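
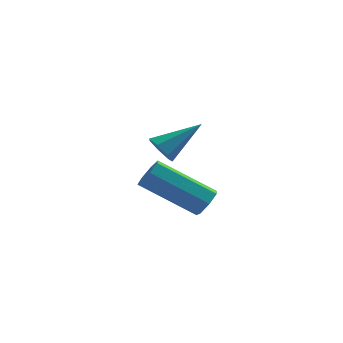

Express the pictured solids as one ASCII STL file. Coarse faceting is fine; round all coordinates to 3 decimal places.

solid 
facet normal -0.780 -0.318 -0.539
outer loop
vertex -1.596 1.486 -2.348
vertex -1.856 1.255 -1.835
vertex -1.919 1.822 -2.078
endloop
endfacet
facet normal 0.407 0.777 -0.480
outer loop
vertex -1.596 1.486 -2.348
vertex -1.919 1.822 -2.078
vertex -0.504 1.805 -0.905
endloop
endfacet
facet normal -0.781 -0.317 -0.538
outer loop
vertex -1.919 1.822 -2.078
vertex -1.856 1.255 -1.835
vertex -2.194 1.73 -1.625
endloop
endfacet
facet normal -0.102 0.985 0.138
outer loop
vertex -1.919 1.822 -2.078
vertex -2.194 1.73 -1.625
vertex -0.504 1.805 -0.905
endloop
endfacet
facet normal -0.781 -0.318 -0.537
outer loop
vertex -2.194 1.73 -1.625
vertex -1.856 1.255 -1.835
vertex -2.214 1.281 -1.33
endloop
endfacet
facet normal -0.353 0.525 0.775
outer loop
vertex -2.194 1.73 -1.625
vertex -2.214 1.281 -1.33
vertex -0.504 1.805 -0.905
endloop
endfacet
facet normal -0.781 -0.319 -0.537
outer loop
vertex -2.214 1.281 -1.33
vertex -1.856 1.255 -1.835
vertex -1.964 0.812 -1.415
endloop
endfacet
facet normal -0.158 -0.257 0.953
outer loop
vertex -2.214 1.281 -1.33
vertex -1.964 0.812 -1.415
vertex -0.504 1.805 -0.905
endloop
endfacet
facet normal -0.781 -0.319 -0.537
outer loop
vertex -1.964 0.812 -1.415
vertex -1.856 1.255 -1.835
vertex -1.633 0.677 -1.816
endloop
endfacet
facet normal 0.337 -0.772 0.538
outer loop
vertex -1.964 0.812 -1.415
vertex -1.633 0.677 -1.816
vertex -0.504 1.805 -0.905
endloop
endfacet
facet normal -0.781 -0.319 -0.538
outer loop
vertex -1.633 0.677 -1.816
vertex -1.856 1.255 -1.835
vertex -1.469 0.977 -2.232
endloop
endfacet
facet normal 0.759 -0.632 -0.157
outer loop
vertex -1.633 0.677 -1.816
vertex -1.469 0.977 -2.232
vertex -0.504 1.805 -0.905
endloop
endfacet
facet normal -0.781 -0.317 -0.539
outer loop
vertex -1.469 0.977 -2.232
vertex -1.856 1.255 -1.835
vertex -1.596 1.486 -2.348
endloop
endfacet
facet normal 0.790 0.058 -0.611
outer loop
vertex -1.469 0.977 -2.232
vertex -1.596 1.486 -2.348
vertex -0.504 1.805 -0.905
endloop
endfacet
facet normal 0.827 -0.152 -0.542
outer loop
vertex -0.203 -3.064 -1.782
vertex -0.482 -2.904 -2.253
vertex -0.184 -2.581 -1.889
endloop
endfacet
facet normal 0.562 0.158 0.812
outer loop
vertex -0.203 -3.064 -1.782
vertex -0.184 -2.581 -1.889
vertex -1.979 -2.736 -0.617
endloop
endfacet
facet normal 0.562 0.159 0.812
outer loop
vertex -1.979 -2.736 -0.617
vertex -0.184 -2.581 -1.889
vertex -1.961 -2.254 -0.724
endloop
endfacet
facet normal -0.827 0.151 0.542
outer loop
vertex -1.979 -2.736 -0.617
vertex -1.961 -2.254 -0.724
vertex -2.258 -2.576 -1.087
endloop
endfacet
facet normal 0.827 -0.153 -0.541
outer loop
vertex -0.184 -2.581 -1.889
vertex -0.482 -2.904 -2.253
vertex -0.389 -2.342 -2.27
endloop
endfacet
facet normal 0.379 0.862 0.337
outer loop
vertex -0.184 -2.581 -1.889
vertex -0.389 -2.342 -2.27
vertex -1.961 -2.254 -0.724
endloop
endfacet
facet normal 0.381 0.861 0.338
outer loop
vertex -1.961 -2.254 -0.724
vertex -0.389 -2.342 -2.27
vertex -2.166 -2.014 -1.104
endloop
endfacet
facet normal -0.827 0.152 0.542
outer loop
vertex -1.961 -2.254 -0.724
vertex -2.166 -2.014 -1.104
vertex -2.258 -2.576 -1.087
endloop
endfacet
facet normal 0.827 -0.153 -0.542
outer loop
vertex -0.389 -2.342 -2.27
vertex -0.482 -2.904 -2.253
vertex -0.664 -2.525 -2.638
endloop
endfacet
facet normal -0.087 0.916 -0.391
outer loop
vertex -0.389 -2.342 -2.27
vertex -0.664 -2.525 -2.638
vertex -2.166 -2.014 -1.104
endloop
endfacet
facet normal -0.089 0.916 -0.392
outer loop
vertex -2.166 -2.014 -1.104
vertex -0.664 -2.525 -2.638
vertex -2.441 -2.198 -1.472
endloop
endfacet
facet normal -0.827 0.152 0.542
outer loop
vertex -2.166 -2.014 -1.104
vertex -2.441 -2.198 -1.472
vertex -2.258 -2.576 -1.087
endloop
endfacet
facet normal 0.827 -0.153 -0.542
outer loop
vertex -0.664 -2.525 -2.638
vertex -0.482 -2.904 -2.253
vertex -0.802 -2.994 -2.716
endloop
endfacet
facet normal -0.490 0.281 -0.825
outer loop
vertex -0.664 -2.525 -2.638
vertex -0.802 -2.994 -2.716
vertex -2.441 -2.198 -1.472
endloop
endfacet
facet normal -0.489 0.282 -0.825
outer loop
vertex -2.441 -2.198 -1.472
vertex -0.802 -2.994 -2.716
vertex -2.579 -2.666 -1.55
endloop
endfacet
facet normal -0.826 0.153 0.543
outer loop
vertex -2.441 -2.198 -1.472
vertex -2.579 -2.666 -1.55
vertex -2.258 -2.576 -1.087
endloop
endfacet
facet normal 0.827 -0.152 -0.542
outer loop
vertex -0.802 -2.994 -2.716
vertex -0.482 -2.904 -2.253
vertex -0.698 -3.395 -2.445
endloop
endfacet
facet normal -0.523 -0.566 -0.637
outer loop
vertex -0.802 -2.994 -2.716
vertex -0.698 -3.395 -2.445
vertex -2.579 -2.666 -1.55
endloop
endfacet
facet normal -0.523 -0.565 -0.638
outer loop
vertex -2.579 -2.666 -1.55
vertex -0.698 -3.395 -2.445
vertex -2.475 -3.067 -1.28
endloop
endfacet
facet normal -0.826 0.152 0.543
outer loop
vertex -2.579 -2.666 -1.55
vertex -2.475 -3.067 -1.28
vertex -2.258 -2.576 -1.087
endloop
endfacet
facet normal 0.826 -0.151 -0.543
outer loop
vertex -0.698 -3.395 -2.445
vertex -0.482 -2.904 -2.253
vertex -0.431 -3.426 -2.03
endloop
endfacet
facet normal -0.162 -0.986 0.031
outer loop
vertex -0.698 -3.395 -2.445
vertex -0.431 -3.426 -2.03
vertex -2.475 -3.067 -1.28
endloop
endfacet
facet normal -0.162 -0.986 0.031
outer loop
vertex -2.475 -3.067 -1.28
vertex -0.431 -3.426 -2.03
vertex -2.208 -3.098 -0.864
endloop
endfacet
facet normal -0.827 0.152 0.542
outer loop
vertex -2.475 -3.067 -1.28
vertex -2.208 -3.098 -0.864
vertex -2.258 -2.576 -1.087
endloop
endfacet
facet normal 0.827 -0.150 -0.541
outer loop
vertex -0.431 -3.426 -2.03
vertex -0.482 -2.904 -2.253
vertex -0.203 -3.064 -1.782
endloop
endfacet
facet normal 0.320 -0.664 0.675
outer loop
vertex -0.431 -3.426 -2.03
vertex -0.203 -3.064 -1.782
vertex -2.208 -3.098 -0.864
endloop
endfacet
facet normal 0.321 -0.664 0.676
outer loop
vertex -2.208 -3.098 -0.864
vertex -0.203 -3.064 -1.782
vertex -1.979 -2.736 -0.617
endloop
endfacet
facet normal -0.826 0.153 0.542
outer loop
vertex -2.208 -3.098 -0.864
vertex -1.979 -2.736 -0.617
vertex -2.258 -2.576 -1.087
endloop
endfacet

endsolid


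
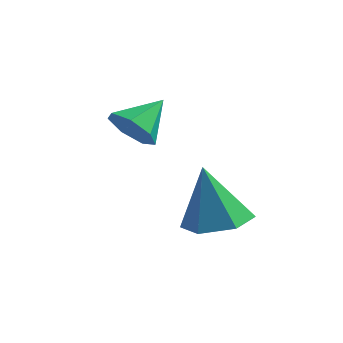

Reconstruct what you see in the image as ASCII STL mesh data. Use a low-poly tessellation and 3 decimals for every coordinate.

solid 
facet normal 0.223 0.028 -0.975
outer loop
vertex 1.103 2.094 -3.233
vertex 0.243 1.589 -3.444
vertex 0.241 2.608 -3.415
endloop
endfacet
facet normal 0.354 0.778 0.519
outer loop
vertex 1.103 2.094 -3.233
vertex 0.241 2.608 -3.415
vertex -0.203 1.531 -1.496
endloop
endfacet
facet normal 0.223 0.028 -0.975
outer loop
vertex 0.241 2.608 -3.415
vertex 0.243 1.589 -3.444
vertex -0.619 2.103 -3.626
endloop
endfacet
facet normal -0.537 0.783 0.315
outer loop
vertex 0.241 2.608 -3.415
vertex -0.619 2.103 -3.626
vertex -0.203 1.531 -1.496
endloop
endfacet
facet normal 0.223 0.029 -0.974
outer loop
vertex -0.619 2.103 -3.626
vertex 0.243 1.589 -3.444
vertex -0.618 1.084 -3.656
endloop
endfacet
facet normal -0.982 -0.007 0.190
outer loop
vertex -0.619 2.103 -3.626
vertex -0.618 1.084 -3.656
vertex -0.203 1.531 -1.496
endloop
endfacet
facet normal 0.223 0.029 -0.974
outer loop
vertex -0.618 1.084 -3.656
vertex 0.243 1.589 -3.444
vertex 0.244 0.569 -3.474
endloop
endfacet
facet normal -0.535 -0.801 0.269
outer loop
vertex -0.618 1.084 -3.656
vertex 0.244 0.569 -3.474
vertex -0.203 1.531 -1.496
endloop
endfacet
facet normal 0.222 0.029 -0.975
outer loop
vertex 0.244 0.569 -3.474
vertex 0.243 1.589 -3.444
vertex 1.105 1.075 -3.263
endloop
endfacet
facet normal 0.358 -0.805 0.473
outer loop
vertex 0.244 0.569 -3.474
vertex 1.105 1.075 -3.263
vertex -0.203 1.531 -1.496
endloop
endfacet
facet normal 0.222 0.029 -0.975
outer loop
vertex 1.105 1.075 -3.263
vertex 0.243 1.589 -3.444
vertex 1.103 2.094 -3.233
endloop
endfacet
facet normal 0.802 -0.016 0.598
outer loop
vertex 1.105 1.075 -3.263
vertex 1.103 2.094 -3.233
vertex -0.203 1.531 -1.496
endloop
endfacet
facet normal -0.221 -0.793 -0.568
outer loop
vertex -2.249 1.208 -0.096
vertex -2.566 1.717 -0.683
vertex -1.778 1.439 -0.601
endloop
endfacet
facet normal 0.748 -0.086 0.658
outer loop
vertex -2.249 1.208 -0.096
vertex -1.778 1.439 -0.601
vertex -2.254 2.843 0.123
endloop
endfacet
facet normal -0.221 -0.793 -0.568
outer loop
vertex -1.778 1.439 -0.601
vertex -2.566 1.717 -0.683
vertex -1.9 1.88 -1.169
endloop
endfacet
facet normal 0.952 0.306 0.033
outer loop
vertex -1.778 1.439 -0.601
vertex -1.9 1.88 -1.169
vertex -2.254 2.843 0.123
endloop
endfacet
facet normal -0.220 -0.793 -0.568
outer loop
vertex -1.9 1.88 -1.169
vertex -2.566 1.717 -0.683
vertex -2.524 2.198 -1.371
endloop
endfacet
facet normal 0.516 0.748 -0.416
outer loop
vertex -1.9 1.88 -1.169
vertex -2.524 2.198 -1.371
vertex -2.254 2.843 0.123
endloop
endfacet
facet normal -0.220 -0.793 -0.568
outer loop
vertex -2.524 2.198 -1.371
vertex -2.566 1.717 -0.683
vertex -3.18 2.154 -1.055
endloop
endfacet
facet normal -0.230 0.908 -0.350
outer loop
vertex -2.524 2.198 -1.371
vertex -3.18 2.154 -1.055
vertex -2.254 2.843 0.123
endloop
endfacet
facet normal -0.220 -0.793 -0.569
outer loop
vertex -3.18 2.154 -1.055
vertex -2.566 1.717 -0.683
vertex -3.374 1.781 -0.46
endloop
endfacet
facet normal -0.725 0.665 0.181
outer loop
vertex -3.18 2.154 -1.055
vertex -3.374 1.781 -0.46
vertex -2.254 2.843 0.123
endloop
endfacet
facet normal -0.220 -0.793 -0.568
outer loop
vertex -3.374 1.781 -0.46
vertex -2.566 1.717 -0.683
vertex -2.959 1.36 -0.033
endloop
endfacet
facet normal -0.596 0.201 0.778
outer loop
vertex -3.374 1.781 -0.46
vertex -2.959 1.36 -0.033
vertex -2.254 2.843 0.123
endloop
endfacet
facet normal -0.220 -0.793 -0.568
outer loop
vertex -2.959 1.36 -0.033
vertex -2.566 1.717 -0.683
vertex -2.249 1.208 -0.096
endloop
endfacet
facet normal 0.059 -0.132 0.989
outer loop
vertex -2.959 1.36 -0.033
vertex -2.249 1.208 -0.096
vertex -2.254 2.843 0.123
endloop
endfacet

endsolid


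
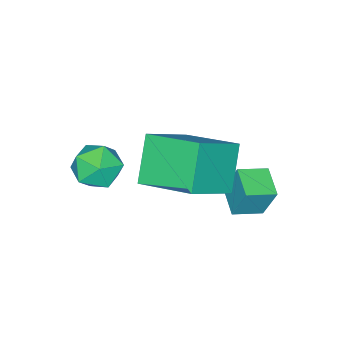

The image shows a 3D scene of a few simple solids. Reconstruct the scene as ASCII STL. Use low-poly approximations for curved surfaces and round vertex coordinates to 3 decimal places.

solid 
facet normal -0.805 0.136 -0.577
outer loop
vertex -1.894 1.619 3.512
vertex -2.026 3.582 4.158
vertex -0.833 2.138 2.153
endloop
endfacet
facet normal 0.064 -0.948 -0.312
outer loop
vertex 0.826 1.858 3.342
vertex -1.894 1.619 3.512
vertex -0.833 2.138 2.153
endloop
endfacet
facet normal -0.805 0.136 -0.577
outer loop
vertex -0.833 2.138 2.153
vertex -2.026 3.582 4.158
vertex -0.965 4.1 2.799
endloop
endfacet
facet normal 0.589 0.288 -0.755
outer loop
vertex -0.965 4.1 2.799
vertex 0.826 1.858 3.342
vertex -0.833 2.138 2.153
endloop
endfacet
facet normal -0.589 -0.288 0.755
outer loop
vertex -1.894 1.619 3.512
vertex -0.367 3.302 5.347
vertex -2.026 3.582 4.158
endloop
endfacet
facet normal 0.064 -0.948 -0.312
outer loop
vertex -0.235 1.34 4.701
vertex -1.894 1.619 3.512
vertex 0.826 1.858 3.342
endloop
endfacet
facet normal -0.589 -0.288 0.755
outer loop
vertex -0.235 1.34 4.701
vertex -0.367 3.302 5.347
vertex -1.894 1.619 3.512
endloop
endfacet
facet normal -0.063 0.948 0.312
outer loop
vertex -2.026 3.582 4.158
vertex -0.367 3.302 5.347
vertex -0.965 4.1 2.799
endloop
endfacet
facet normal 0.589 0.288 -0.755
outer loop
vertex 0.694 3.821 3.988
vertex 0.826 1.858 3.342
vertex -0.965 4.1 2.799
endloop
endfacet
facet normal -0.064 0.948 0.312
outer loop
vertex -0.965 4.1 2.799
vertex -0.367 3.302 5.347
vertex 0.694 3.821 3.988
endloop
endfacet
facet normal 0.805 -0.136 0.577
outer loop
vertex 0.694 3.821 3.988
vertex -0.235 1.34 4.701
vertex 0.826 1.858 3.342
endloop
endfacet
facet normal 0.805 -0.136 0.577
outer loop
vertex -0.367 3.302 5.347
vertex -0.235 1.34 4.701
vertex 0.694 3.821 3.988
endloop
endfacet
facet normal -0.607 -0.757 0.242
outer loop
vertex -2.6 3.111 2.059
vertex -3.456 3.711 1.787
vertex -2.524 2.642 0.785
endloop
endfacet
facet normal 0.793 -0.555 0.252
outer loop
vertex -1.844 3.489 0.513
vertex -2.6 3.111 2.059
vertex -2.524 2.642 0.785
endloop
endfacet
facet normal -0.607 -0.757 0.242
outer loop
vertex -2.524 2.642 0.785
vertex -3.456 3.711 1.787
vertex -3.38 3.242 0.513
endloop
endfacet
facet normal 0.056 -0.345 -0.937
outer loop
vertex -3.38 3.242 0.513
vertex -1.844 3.489 0.513
vertex -2.524 2.642 0.785
endloop
endfacet
facet normal -0.056 0.345 0.937
outer loop
vertex -2.6 3.111 2.059
vertex -2.776 4.558 1.515
vertex -3.456 3.711 1.787
endloop
endfacet
facet normal 0.793 -0.555 0.252
outer loop
vertex -1.92 3.958 1.787
vertex -2.6 3.111 2.059
vertex -1.844 3.489 0.513
endloop
endfacet
facet normal -0.056 0.345 0.937
outer loop
vertex -1.92 3.958 1.787
vertex -2.776 4.558 1.515
vertex -2.6 3.111 2.059
endloop
endfacet
facet normal -0.793 0.555 -0.252
outer loop
vertex -3.456 3.711 1.787
vertex -2.776 4.558 1.515
vertex -3.38 3.242 0.513
endloop
endfacet
facet normal 0.056 -0.345 -0.937
outer loop
vertex -2.7 4.089 0.241
vertex -1.844 3.489 0.513
vertex -3.38 3.242 0.513
endloop
endfacet
facet normal -0.793 0.555 -0.252
outer loop
vertex -3.38 3.242 0.513
vertex -2.776 4.558 1.515
vertex -2.7 4.089 0.241
endloop
endfacet
facet normal 0.607 0.757 -0.242
outer loop
vertex -2.7 4.089 0.241
vertex -1.92 3.958 1.787
vertex -1.844 3.489 0.513
endloop
endfacet
facet normal 0.607 0.757 -0.242
outer loop
vertex -2.776 4.558 1.515
vertex -1.92 3.958 1.787
vertex -2.7 4.089 0.241
endloop
endfacet
facet normal -0.733 0.386 0.560
outer loop
vertex 0.296 0.881 3.232
vertex -0.213 0.107 3.099
vertex 0.372 0.163 3.827
endloop
endfacet
facet normal -0.095 0.629 0.771
outer loop
vertex 0.296 0.881 3.232
vertex 0.372 0.163 3.827
vertex 1.138 0.622 3.547
endloop
endfacet
facet normal 0.213 0.953 0.215
outer loop
vertex 0.296 0.881 3.232
vertex 1.138 0.622 3.547
vertex 1.026 0.85 2.647
endloop
endfacet
facet normal -0.234 0.911 -0.340
outer loop
vertex 0.296 0.881 3.232
vertex 1.026 0.85 2.647
vertex 0.191 0.532 2.37
endloop
endfacet
facet normal -0.819 0.560 -0.127
outer loop
vertex 0.296 0.881 3.232
vertex 0.191 0.532 2.37
vertex -0.213 0.107 3.099
endloop
endfacet
facet normal 0.307 0.068 0.949
outer loop
vertex 1.138 0.622 3.547
vertex 0.372 0.163 3.827
vertex 1.149 -0.312 3.61
endloop
endfacet
facet normal -0.725 -0.325 0.607
outer loop
vertex 0.372 0.163 3.827
vertex -0.213 0.107 3.099
vertex 0.314 -0.63 3.333
endloop
endfacet
facet normal -0.863 -0.044 -0.504
outer loop
vertex -0.213 0.107 3.099
vertex 0.191 0.532 2.37
vertex 0.202 -0.402 2.433
endloop
endfacet
facet normal 0.082 0.523 -0.849
outer loop
vertex 0.191 0.532 2.37
vertex 1.026 0.85 2.647
vertex 0.968 0.057 2.153
endloop
endfacet
facet normal 0.805 0.591 0.050
outer loop
vertex 1.026 0.85 2.647
vertex 1.138 0.622 3.547
vertex 1.553 0.113 2.881
endloop
endfacet
facet normal 0.234 -0.911 0.340
outer loop
vertex 1.044 -0.661 2.748
vertex 1.149 -0.312 3.61
vertex 0.314 -0.63 3.333
endloop
endfacet
facet normal -0.213 -0.953 -0.215
outer loop
vertex 1.044 -0.661 2.748
vertex 0.314 -0.63 3.333
vertex 0.202 -0.402 2.433
endloop
endfacet
facet normal 0.095 -0.629 -0.771
outer loop
vertex 1.044 -0.661 2.748
vertex 0.202 -0.402 2.433
vertex 0.968 0.057 2.153
endloop
endfacet
facet normal 0.733 -0.386 -0.560
outer loop
vertex 1.044 -0.661 2.748
vertex 0.968 0.057 2.153
vertex 1.553 0.113 2.881
endloop
endfacet
facet normal 0.819 -0.560 0.127
outer loop
vertex 1.044 -0.661 2.748
vertex 1.553 0.113 2.881
vertex 1.149 -0.312 3.61
endloop
endfacet
facet normal -0.082 -0.523 0.849
outer loop
vertex 0.314 -0.63 3.333
vertex 1.149 -0.312 3.61
vertex 0.372 0.163 3.827
endloop
endfacet
facet normal -0.805 -0.591 -0.050
outer loop
vertex 0.202 -0.402 2.433
vertex 0.314 -0.63 3.333
vertex -0.213 0.107 3.099
endloop
endfacet
facet normal -0.307 -0.068 -0.949
outer loop
vertex 0.968 0.057 2.153
vertex 0.202 -0.402 2.433
vertex 0.191 0.532 2.37
endloop
endfacet
facet normal 0.725 0.325 -0.607
outer loop
vertex 1.553 0.113 2.881
vertex 0.968 0.057 2.153
vertex 1.026 0.85 2.647
endloop
endfacet
facet normal 0.863 0.044 0.504
outer loop
vertex 1.149 -0.312 3.61
vertex 1.553 0.113 2.881
vertex 1.138 0.622 3.547
endloop
endfacet

endsolid


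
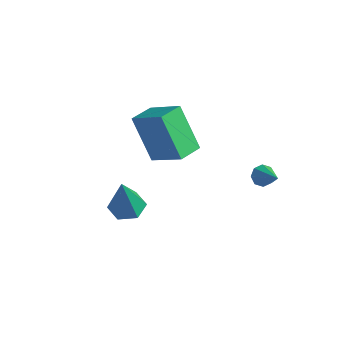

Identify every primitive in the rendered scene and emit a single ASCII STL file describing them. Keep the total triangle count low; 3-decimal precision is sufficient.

solid 
facet normal -0.853 -0.089 -0.515
outer loop
vertex -3.72 2.295 -0.219
vertex -3.786 3.43 -0.306
vertex -2.583 2.218 -2.089
endloop
endfacet
facet normal 0.058 -0.995 0.076
outer loop
vertex -1.134 2.37 -1.214
vertex -3.72 2.295 -0.219
vertex -2.583 2.218 -2.089
endloop
endfacet
facet normal -0.853 -0.089 -0.515
outer loop
vertex -2.583 2.218 -2.089
vertex -3.786 3.43 -0.306
vertex -2.649 3.353 -2.176
endloop
endfacet
facet normal 0.519 -0.035 -0.854
outer loop
vertex -2.649 3.353 -2.176
vertex -1.134 2.37 -1.214
vertex -2.583 2.218 -2.089
endloop
endfacet
facet normal -0.519 0.035 0.854
outer loop
vertex -3.72 2.295 -0.219
vertex -2.337 3.582 0.569
vertex -3.786 3.43 -0.306
endloop
endfacet
facet normal 0.058 -0.995 0.076
outer loop
vertex -2.271 2.447 0.656
vertex -3.72 2.295 -0.219
vertex -1.134 2.37 -1.214
endloop
endfacet
facet normal -0.519 0.035 0.854
outer loop
vertex -2.271 2.447 0.656
vertex -2.337 3.582 0.569
vertex -3.72 2.295 -0.219
endloop
endfacet
facet normal -0.058 0.995 -0.076
outer loop
vertex -3.786 3.43 -0.306
vertex -2.337 3.582 0.569
vertex -2.649 3.353 -2.176
endloop
endfacet
facet normal 0.519 -0.035 -0.854
outer loop
vertex -1.2 3.505 -1.301
vertex -1.134 2.37 -1.214
vertex -2.649 3.353 -2.176
endloop
endfacet
facet normal -0.058 0.995 -0.076
outer loop
vertex -2.649 3.353 -2.176
vertex -2.337 3.582 0.569
vertex -1.2 3.505 -1.301
endloop
endfacet
facet normal 0.853 0.089 0.515
outer loop
vertex -1.2 3.505 -1.301
vertex -2.271 2.447 0.656
vertex -1.134 2.37 -1.214
endloop
endfacet
facet normal 0.853 0.089 0.515
outer loop
vertex -2.337 3.582 0.569
vertex -2.271 2.447 0.656
vertex -1.2 3.505 -1.301
endloop
endfacet
facet normal -0.131 0.265 -0.955
outer loop
vertex -0.408 -0.315 -1.683
vertex -0.939 -0.84 -1.756
vertex -1.124 -0.147 -1.538
endloop
endfacet
facet normal 0.293 0.807 0.513
outer loop
vertex -0.408 -0.315 -1.683
vertex -1.124 -0.147 -1.538
vertex -0.681 -1.36 0.116
endloop
endfacet
facet normal -0.131 0.266 -0.955
outer loop
vertex -1.124 -0.147 -1.538
vertex -0.939 -0.84 -1.756
vertex -1.655 -0.671 -1.611
endloop
endfacet
facet normal -0.617 0.547 0.566
outer loop
vertex -1.124 -0.147 -1.538
vertex -1.655 -0.671 -1.611
vertex -0.681 -1.36 0.116
endloop
endfacet
facet normal -0.131 0.266 -0.955
outer loop
vertex -1.655 -0.671 -1.611
vertex -0.939 -0.84 -1.756
vertex -1.47 -1.364 -1.829
endloop
endfacet
facet normal -0.870 -0.344 0.354
outer loop
vertex -1.655 -0.671 -1.611
vertex -1.47 -1.364 -1.829
vertex -0.681 -1.36 0.116
endloop
endfacet
facet normal -0.131 0.266 -0.955
outer loop
vertex -1.47 -1.364 -1.829
vertex -0.939 -0.84 -1.756
vertex -0.754 -1.533 -1.974
endloop
endfacet
facet normal -0.212 -0.973 0.088
outer loop
vertex -1.47 -1.364 -1.829
vertex -0.754 -1.533 -1.974
vertex -0.681 -1.36 0.116
endloop
endfacet
facet normal -0.131 0.266 -0.955
outer loop
vertex -0.754 -1.533 -1.974
vertex -0.939 -0.84 -1.756
vertex -0.223 -1.009 -1.901
endloop
endfacet
facet normal 0.700 -0.714 0.035
outer loop
vertex -0.754 -1.533 -1.974
vertex -0.223 -1.009 -1.901
vertex -0.681 -1.36 0.116
endloop
endfacet
facet normal -0.131 0.265 -0.955
outer loop
vertex -0.223 -1.009 -1.901
vertex -0.939 -0.84 -1.756
vertex -0.408 -0.315 -1.683
endloop
endfacet
facet normal 0.953 0.176 0.247
outer loop
vertex -0.223 -1.009 -1.901
vertex -0.408 -0.315 -1.683
vertex -0.681 -1.36 0.116
endloop
endfacet
facet normal -0.790 0.264 -0.554
outer loop
vertex 1.774 3.85 -2.09
vertex 1.557 4.061 -1.68
vertex 1.87 4.226 -2.048
endloop
endfacet
facet normal 0.798 -0.138 -0.587
outer loop
vertex 1.774 3.85 -2.09
vertex 1.87 4.226 -2.048
vertex 2.583 3.719 -0.96
endloop
endfacet
facet normal -0.790 0.263 -0.554
outer loop
vertex 1.87 4.226 -2.048
vertex 1.557 4.061 -1.68
vertex 1.782 4.505 -1.79
endloop
endfacet
facet normal 0.806 0.519 -0.286
outer loop
vertex 1.87 4.226 -2.048
vertex 1.782 4.505 -1.79
vertex 2.583 3.719 -0.96
endloop
endfacet
facet normal -0.789 0.262 -0.555
outer loop
vertex 1.782 4.505 -1.79
vertex 1.557 4.061 -1.68
vertex 1.562 4.525 -1.468
endloop
endfacet
facet normal 0.500 0.816 0.291
outer loop
vertex 1.782 4.505 -1.79
vertex 1.562 4.525 -1.468
vertex 2.583 3.719 -0.96
endloop
endfacet
facet normal -0.790 0.262 -0.555
outer loop
vertex 1.562 4.525 -1.468
vertex 1.557 4.061 -1.68
vertex 1.339 4.272 -1.27
endloop
endfacet
facet normal 0.057 0.583 0.810
outer loop
vertex 1.562 4.525 -1.468
vertex 1.339 4.272 -1.27
vertex 2.583 3.719 -0.96
endloop
endfacet
facet normal -0.789 0.263 -0.555
outer loop
vertex 1.339 4.272 -1.27
vertex 1.557 4.061 -1.68
vertex 1.244 3.896 -1.313
endloop
endfacet
facet normal -0.260 -0.045 0.965
outer loop
vertex 1.339 4.272 -1.27
vertex 1.244 3.896 -1.313
vertex 2.583 3.719 -0.96
endloop
endfacet
facet normal -0.789 0.264 -0.555
outer loop
vertex 1.244 3.896 -1.313
vertex 1.557 4.061 -1.68
vertex 1.332 3.617 -1.571
endloop
endfacet
facet normal -0.267 -0.698 0.664
outer loop
vertex 1.244 3.896 -1.313
vertex 1.332 3.617 -1.571
vertex 2.583 3.719 -0.96
endloop
endfacet
facet normal -0.790 0.264 -0.554
outer loop
vertex 1.332 3.617 -1.571
vertex 1.557 4.061 -1.68
vertex 1.551 3.597 -1.893
endloop
endfacet
facet normal 0.038 -0.995 0.088
outer loop
vertex 1.332 3.617 -1.571
vertex 1.551 3.597 -1.893
vertex 2.583 3.719 -0.96
endloop
endfacet
facet normal -0.789 0.264 -0.554
outer loop
vertex 1.551 3.597 -1.893
vertex 1.557 4.061 -1.68
vertex 1.774 3.85 -2.09
endloop
endfacet
facet normal 0.482 -0.762 -0.433
outer loop
vertex 1.551 3.597 -1.893
vertex 1.774 3.85 -2.09
vertex 2.583 3.719 -0.96
endloop
endfacet

endsolid


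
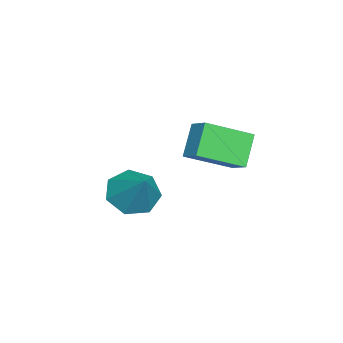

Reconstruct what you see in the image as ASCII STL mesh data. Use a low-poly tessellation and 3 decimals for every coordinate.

solid 
facet normal -0.628 -0.610 -0.483
outer loop
vertex -1.87 2.562 1.727
vertex -2.583 3.85 1.026
vertex -1.091 2.491 0.803
endloop
endfacet
facet normal 0.437 -0.790 0.429
outer loop
vertex -0.557 3.01 1.214
vertex -1.87 2.562 1.727
vertex -1.091 2.491 0.803
endloop
endfacet
facet normal -0.628 -0.610 -0.483
outer loop
vertex -1.091 2.491 0.803
vertex -2.583 3.85 1.026
vertex -1.804 3.779 0.103
endloop
endfacet
facet normal 0.644 -0.058 -0.763
outer loop
vertex -1.804 3.779 0.103
vertex -0.557 3.01 1.214
vertex -1.091 2.491 0.803
endloop
endfacet
facet normal -0.644 0.059 0.763
outer loop
vertex -1.87 2.562 1.727
vertex -2.049 4.369 1.437
vertex -2.583 3.85 1.026
endloop
endfacet
facet normal 0.437 -0.790 0.430
outer loop
vertex -1.336 3.081 2.137
vertex -1.87 2.562 1.727
vertex -0.557 3.01 1.214
endloop
endfacet
facet normal -0.643 0.059 0.763
outer loop
vertex -1.336 3.081 2.137
vertex -2.049 4.369 1.437
vertex -1.87 2.562 1.727
endloop
endfacet
facet normal -0.437 0.790 -0.430
outer loop
vertex -2.583 3.85 1.026
vertex -2.049 4.369 1.437
vertex -1.804 3.779 0.103
endloop
endfacet
facet normal 0.643 -0.059 -0.763
outer loop
vertex -1.27 4.298 0.513
vertex -0.557 3.01 1.214
vertex -1.804 3.779 0.103
endloop
endfacet
facet normal -0.438 0.790 -0.430
outer loop
vertex -1.804 3.779 0.103
vertex -2.049 4.369 1.437
vertex -1.27 4.298 0.513
endloop
endfacet
facet normal 0.628 0.610 0.483
outer loop
vertex -1.27 4.298 0.513
vertex -1.336 3.081 2.137
vertex -0.557 3.01 1.214
endloop
endfacet
facet normal 0.628 0.610 0.483
outer loop
vertex -2.049 4.369 1.437
vertex -1.336 3.081 2.137
vertex -1.27 4.298 0.513
endloop
endfacet
facet normal -0.571 -0.409 -0.712
outer loop
vertex -2.337 0.39 -2.722
vertex -3.056 0.46 -2.185
vertex -2.74 1.056 -2.781
endloop
endfacet
facet normal 0.829 0.476 -0.292
outer loop
vertex -2.337 0.39 -2.722
vertex -2.74 1.056 -2.781
vertex -2.164 1.1 -1.075
endloop
endfacet
facet normal -0.571 -0.409 -0.712
outer loop
vertex -2.74 1.056 -2.781
vertex -3.056 0.46 -2.185
vertex -3.381 1.274 -2.392
endloop
endfacet
facet normal 0.258 0.960 -0.112
outer loop
vertex -2.74 1.056 -2.781
vertex -3.381 1.274 -2.392
vertex -2.164 1.1 -1.075
endloop
endfacet
facet normal -0.572 -0.409 -0.711
outer loop
vertex -3.381 1.274 -2.392
vertex -3.056 0.46 -2.185
vertex -3.777 0.879 -1.846
endloop
endfacet
facet normal -0.309 0.863 0.400
outer loop
vertex -3.381 1.274 -2.392
vertex -3.777 0.879 -1.846
vertex -2.164 1.1 -1.075
endloop
endfacet
facet normal -0.572 -0.409 -0.711
outer loop
vertex -3.777 0.879 -1.846
vertex -3.056 0.46 -2.185
vertex -3.63 0.169 -1.556
endloop
endfacet
facet normal -0.445 0.258 0.857
outer loop
vertex -3.777 0.879 -1.846
vertex -3.63 0.169 -1.556
vertex -2.164 1.1 -1.075
endloop
endfacet
facet normal -0.571 -0.410 -0.711
outer loop
vertex -3.63 0.169 -1.556
vertex -3.056 0.46 -2.185
vertex -3.05 -0.321 -1.739
endloop
endfacet
facet normal -0.048 -0.398 0.916
outer loop
vertex -3.63 0.169 -1.556
vertex -3.05 -0.321 -1.739
vertex -2.164 1.1 -1.075
endloop
endfacet
facet normal -0.572 -0.410 -0.711
outer loop
vertex -3.05 -0.321 -1.739
vertex -3.056 0.46 -2.185
vertex -2.475 -0.223 -2.258
endloop
endfacet
facet normal 0.584 -0.613 0.532
outer loop
vertex -3.05 -0.321 -1.739
vertex -2.475 -0.223 -2.258
vertex -2.164 1.1 -1.075
endloop
endfacet
facet normal -0.571 -0.410 -0.711
outer loop
vertex -2.475 -0.223 -2.258
vertex -3.056 0.46 -2.185
vertex -2.337 0.39 -2.722
endloop
endfacet
facet normal 0.975 -0.224 -0.006
outer loop
vertex -2.475 -0.223 -2.258
vertex -2.337 0.39 -2.722
vertex -2.164 1.1 -1.075
endloop
endfacet

endsolid


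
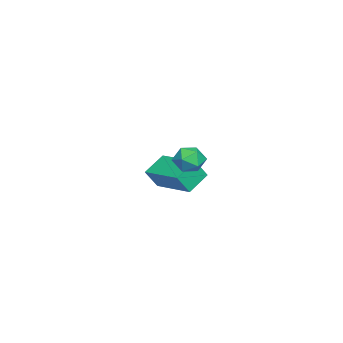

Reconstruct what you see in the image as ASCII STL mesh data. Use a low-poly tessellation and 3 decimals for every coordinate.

solid 
facet normal -0.743 0.436 0.508
outer loop
vertex -1.919 -3.856 -2.222
vertex -0.738 -2.225 -1.896
vertex -2.276 -3.418 -3.119
endloop
endfacet
facet normal -0.579 -0.799 -0.160
outer loop
vertex -1.362 -3.955 -3.744
vertex -1.919 -3.856 -2.222
vertex -2.276 -3.418 -3.119
endloop
endfacet
facet normal -0.743 0.437 0.508
outer loop
vertex -2.276 -3.418 -3.119
vertex -0.738 -2.225 -1.896
vertex -1.094 -1.787 -2.793
endloop
endfacet
facet normal -0.336 0.413 -0.846
outer loop
vertex -1.094 -1.787 -2.793
vertex -1.362 -3.955 -3.744
vertex -2.276 -3.418 -3.119
endloop
endfacet
facet normal 0.336 -0.413 0.846
outer loop
vertex -1.919 -3.856 -2.222
vertex 0.176 -2.762 -2.521
vertex -0.738 -2.225 -1.896
endloop
endfacet
facet normal -0.580 -0.799 -0.160
outer loop
vertex -1.006 -4.393 -2.847
vertex -1.919 -3.856 -2.222
vertex -1.362 -3.955 -3.744
endloop
endfacet
facet normal 0.336 -0.413 0.846
outer loop
vertex -1.006 -4.393 -2.847
vertex 0.176 -2.762 -2.521
vertex -1.919 -3.856 -2.222
endloop
endfacet
facet normal 0.579 0.799 0.160
outer loop
vertex -0.738 -2.225 -1.896
vertex 0.176 -2.762 -2.521
vertex -1.094 -1.787 -2.793
endloop
endfacet
facet normal -0.337 0.413 -0.846
outer loop
vertex -0.181 -2.324 -3.418
vertex -1.362 -3.955 -3.744
vertex -1.094 -1.787 -2.793
endloop
endfacet
facet normal 0.579 0.799 0.160
outer loop
vertex -1.094 -1.787 -2.793
vertex 0.176 -2.762 -2.521
vertex -0.181 -2.324 -3.418
endloop
endfacet
facet normal 0.743 -0.436 -0.508
outer loop
vertex -0.181 -2.324 -3.418
vertex -1.006 -4.393 -2.847
vertex -1.362 -3.955 -3.744
endloop
endfacet
facet normal 0.742 -0.436 -0.508
outer loop
vertex 0.176 -2.762 -2.521
vertex -1.006 -4.393 -2.847
vertex -0.181 -2.324 -3.418
endloop
endfacet
facet normal -0.780 0.607 0.150
outer loop
vertex 3.574 -0.824 0.159
vertex 3.141 -1.318 -0.095
vertex 3.288 -1.299 0.594
endloop
endfacet
facet normal -0.266 0.733 0.626
outer loop
vertex 3.574 -0.824 0.159
vertex 3.288 -1.299 0.594
vertex 3.964 -1.116 0.667
endloop
endfacet
facet normal 0.328 0.906 0.268
outer loop
vertex 3.574 -0.824 0.159
vertex 3.964 -1.116 0.667
vertex 4.236 -1.024 0.024
endloop
endfacet
facet normal 0.180 0.886 -0.428
outer loop
vertex 3.574 -0.824 0.159
vertex 4.236 -1.024 0.024
vertex 3.727 -1.148 -0.447
endloop
endfacet
facet normal -0.505 0.701 -0.503
outer loop
vertex 3.574 -0.824 0.159
vertex 3.727 -1.148 -0.447
vertex 3.141 -1.318 -0.095
endloop
endfacet
facet normal -0.140 0.127 0.982
outer loop
vertex 3.964 -1.116 0.667
vertex 3.288 -1.299 0.594
vertex 3.773 -1.792 0.727
endloop
endfacet
facet normal -0.975 -0.077 0.210
outer loop
vertex 3.288 -1.299 0.594
vertex 3.141 -1.318 -0.095
vertex 3.264 -1.916 0.256
endloop
endfacet
facet normal -0.529 0.075 -0.845
outer loop
vertex 3.141 -1.318 -0.095
vertex 3.727 -1.148 -0.447
vertex 3.536 -1.824 -0.387
endloop
endfacet
facet normal 0.579 0.374 -0.724
outer loop
vertex 3.727 -1.148 -0.447
vertex 4.236 -1.024 0.024
vertex 4.212 -1.641 -0.314
endloop
endfacet
facet normal 0.819 0.406 0.405
outer loop
vertex 4.236 -1.024 0.024
vertex 3.964 -1.116 0.667
vertex 4.359 -1.622 0.375
endloop
endfacet
facet normal -0.180 -0.886 0.428
outer loop
vertex 3.926 -2.116 0.121
vertex 3.773 -1.792 0.727
vertex 3.264 -1.916 0.256
endloop
endfacet
facet normal -0.328 -0.906 -0.268
outer loop
vertex 3.926 -2.116 0.121
vertex 3.264 -1.916 0.256
vertex 3.536 -1.824 -0.387
endloop
endfacet
facet normal 0.266 -0.733 -0.626
outer loop
vertex 3.926 -2.116 0.121
vertex 3.536 -1.824 -0.387
vertex 4.212 -1.641 -0.314
endloop
endfacet
facet normal 0.780 -0.607 -0.150
outer loop
vertex 3.926 -2.116 0.121
vertex 4.212 -1.641 -0.314
vertex 4.359 -1.622 0.375
endloop
endfacet
facet normal 0.505 -0.701 0.503
outer loop
vertex 3.926 -2.116 0.121
vertex 4.359 -1.622 0.375
vertex 3.773 -1.792 0.727
endloop
endfacet
facet normal -0.579 -0.374 0.724
outer loop
vertex 3.264 -1.916 0.256
vertex 3.773 -1.792 0.727
vertex 3.288 -1.299 0.594
endloop
endfacet
facet normal -0.819 -0.406 -0.405
outer loop
vertex 3.536 -1.824 -0.387
vertex 3.264 -1.916 0.256
vertex 3.141 -1.318 -0.095
endloop
endfacet
facet normal 0.140 -0.127 -0.982
outer loop
vertex 4.212 -1.641 -0.314
vertex 3.536 -1.824 -0.387
vertex 3.727 -1.148 -0.447
endloop
endfacet
facet normal 0.975 0.077 -0.210
outer loop
vertex 4.359 -1.622 0.375
vertex 4.212 -1.641 -0.314
vertex 4.236 -1.024 0.024
endloop
endfacet
facet normal 0.529 -0.075 0.845
outer loop
vertex 3.773 -1.792 0.727
vertex 4.359 -1.622 0.375
vertex 3.964 -1.116 0.667
endloop
endfacet

endsolid


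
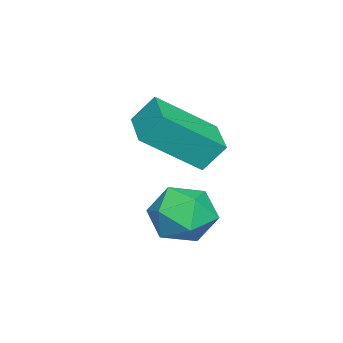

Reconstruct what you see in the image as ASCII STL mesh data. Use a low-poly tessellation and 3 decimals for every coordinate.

solid 
facet normal -0.877 -0.468 0.105
outer loop
vertex 3.013 2.382 0.196
vertex 2.835 2.867 0.871
vertex 2.262 3.555 -0.846
endloop
endfacet
facet normal 0.210 -0.571 -0.794
outer loop
vertex 3.305 4.113 -0.971
vertex 3.013 2.382 0.196
vertex 2.262 3.555 -0.846
endloop
endfacet
facet normal -0.877 -0.469 0.105
outer loop
vertex 2.262 3.555 -0.846
vertex 2.835 2.867 0.871
vertex 2.083 4.04 -0.172
endloop
endfacet
facet normal -0.432 0.674 -0.600
outer loop
vertex 2.083 4.04 -0.172
vertex 3.305 4.113 -0.971
vertex 2.262 3.555 -0.846
endloop
endfacet
facet normal 0.432 -0.674 0.599
outer loop
vertex 3.013 2.382 0.196
vertex 3.878 3.425 0.746
vertex 2.835 2.867 0.871
endloop
endfacet
facet normal 0.211 -0.571 -0.794
outer loop
vertex 4.057 2.94 0.072
vertex 3.013 2.382 0.196
vertex 3.305 4.113 -0.971
endloop
endfacet
facet normal 0.431 -0.674 0.600
outer loop
vertex 4.057 2.94 0.072
vertex 3.878 3.425 0.746
vertex 3.013 2.382 0.196
endloop
endfacet
facet normal -0.210 0.571 0.794
outer loop
vertex 2.835 2.867 0.871
vertex 3.878 3.425 0.746
vertex 2.083 4.04 -0.172
endloop
endfacet
facet normal -0.432 0.675 -0.599
outer loop
vertex 3.127 4.598 -0.296
vertex 3.305 4.113 -0.971
vertex 2.083 4.04 -0.172
endloop
endfacet
facet normal -0.211 0.570 0.794
outer loop
vertex 2.083 4.04 -0.172
vertex 3.878 3.425 0.746
vertex 3.127 4.598 -0.296
endloop
endfacet
facet normal 0.877 0.469 -0.105
outer loop
vertex 3.127 4.598 -0.296
vertex 4.057 2.94 0.072
vertex 3.305 4.113 -0.971
endloop
endfacet
facet normal 0.877 0.469 -0.104
outer loop
vertex 3.878 3.425 0.746
vertex 4.057 2.94 0.072
vertex 3.127 4.598 -0.296
endloop
endfacet
facet normal -0.983 0.120 0.137
outer loop
vertex 3.334 4.21 -2.357
vertex 3.308 3.494 -1.916
vertex 3.452 4.225 -1.525
endloop
endfacet
facet normal -0.655 0.751 0.079
outer loop
vertex 3.334 4.21 -2.357
vertex 3.452 4.225 -1.525
vertex 3.934 4.698 -2.026
endloop
endfacet
facet normal -0.322 0.770 -0.551
outer loop
vertex 3.334 4.21 -2.357
vertex 3.934 4.698 -2.026
vertex 4.088 4.26 -2.728
endloop
endfacet
facet normal -0.444 0.150 -0.883
outer loop
vertex 3.334 4.21 -2.357
vertex 4.088 4.26 -2.728
vertex 3.701 3.516 -2.66
endloop
endfacet
facet normal -0.853 -0.251 -0.458
outer loop
vertex 3.334 4.21 -2.357
vertex 3.701 3.516 -2.66
vertex 3.308 3.494 -1.916
endloop
endfacet
facet normal -0.160 0.790 0.592
outer loop
vertex 3.934 4.698 -2.026
vertex 3.452 4.225 -1.525
vertex 4.279 4.284 -1.38
endloop
endfacet
facet normal -0.691 -0.231 0.685
outer loop
vertex 3.452 4.225 -1.525
vertex 3.308 3.494 -1.916
vertex 3.892 3.54 -1.312
endloop
endfacet
facet normal -0.479 -0.833 -0.278
outer loop
vertex 3.308 3.494 -1.916
vertex 3.701 3.516 -2.66
vertex 4.046 3.102 -2.014
endloop
endfacet
facet normal 0.182 -0.183 -0.966
outer loop
vertex 3.701 3.516 -2.66
vertex 4.088 4.26 -2.728
vertex 4.528 3.575 -2.515
endloop
endfacet
facet normal 0.379 0.820 -0.429
outer loop
vertex 4.088 4.26 -2.728
vertex 3.934 4.698 -2.026
vertex 4.672 4.306 -2.124
endloop
endfacet
facet normal 0.444 -0.150 0.883
outer loop
vertex 4.646 3.59 -1.683
vertex 4.279 4.284 -1.38
vertex 3.892 3.54 -1.312
endloop
endfacet
facet normal 0.322 -0.770 0.551
outer loop
vertex 4.646 3.59 -1.683
vertex 3.892 3.54 -1.312
vertex 4.046 3.102 -2.014
endloop
endfacet
facet normal 0.655 -0.751 -0.079
outer loop
vertex 4.646 3.59 -1.683
vertex 4.046 3.102 -2.014
vertex 4.528 3.575 -2.515
endloop
endfacet
facet normal 0.983 -0.120 -0.137
outer loop
vertex 4.646 3.59 -1.683
vertex 4.528 3.575 -2.515
vertex 4.672 4.306 -2.124
endloop
endfacet
facet normal 0.853 0.251 0.458
outer loop
vertex 4.646 3.59 -1.683
vertex 4.672 4.306 -2.124
vertex 4.279 4.284 -1.38
endloop
endfacet
facet normal -0.182 0.183 0.966
outer loop
vertex 3.892 3.54 -1.312
vertex 4.279 4.284 -1.38
vertex 3.452 4.225 -1.525
endloop
endfacet
facet normal -0.379 -0.820 0.429
outer loop
vertex 4.046 3.102 -2.014
vertex 3.892 3.54 -1.312
vertex 3.308 3.494 -1.916
endloop
endfacet
facet normal 0.160 -0.790 -0.592
outer loop
vertex 4.528 3.575 -2.515
vertex 4.046 3.102 -2.014
vertex 3.701 3.516 -2.66
endloop
endfacet
facet normal 0.691 0.231 -0.685
outer loop
vertex 4.672 4.306 -2.124
vertex 4.528 3.575 -2.515
vertex 4.088 4.26 -2.728
endloop
endfacet
facet normal 0.479 0.833 0.278
outer loop
vertex 4.279 4.284 -1.38
vertex 4.672 4.306 -2.124
vertex 3.934 4.698 -2.026
endloop
endfacet

endsolid


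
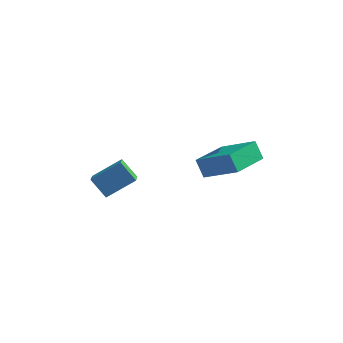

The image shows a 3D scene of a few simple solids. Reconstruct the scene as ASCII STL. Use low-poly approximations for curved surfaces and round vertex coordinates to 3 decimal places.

solid 
facet normal -0.820 0.207 -0.534
outer loop
vertex 1.056 -0.068 0.721
vertex 1.757 1.851 0.39
vertex 1.541 -0.395 -0.151
endloop
endfacet
facet normal -0.339 -0.927 0.159
outer loop
vertex 3.263 -0.831 0.97
vertex 1.056 -0.068 0.721
vertex 1.541 -0.395 -0.151
endloop
endfacet
facet normal -0.820 0.207 -0.534
outer loop
vertex 1.541 -0.395 -0.151
vertex 1.757 1.851 0.39
vertex 2.242 1.524 -0.482
endloop
endfacet
facet normal 0.462 -0.312 -0.830
outer loop
vertex 2.242 1.524 -0.482
vertex 3.263 -0.831 0.97
vertex 1.541 -0.395 -0.151
endloop
endfacet
facet normal -0.462 0.312 0.830
outer loop
vertex 1.056 -0.068 0.721
vertex 3.479 1.415 1.511
vertex 1.757 1.851 0.39
endloop
endfacet
facet normal -0.339 -0.927 0.159
outer loop
vertex 2.778 -0.504 1.842
vertex 1.056 -0.068 0.721
vertex 3.263 -0.831 0.97
endloop
endfacet
facet normal -0.462 0.312 0.830
outer loop
vertex 2.778 -0.504 1.842
vertex 3.479 1.415 1.511
vertex 1.056 -0.068 0.721
endloop
endfacet
facet normal 0.339 0.927 -0.159
outer loop
vertex 1.757 1.851 0.39
vertex 3.479 1.415 1.511
vertex 2.242 1.524 -0.482
endloop
endfacet
facet normal 0.462 -0.312 -0.830
outer loop
vertex 3.964 1.088 0.639
vertex 3.263 -0.831 0.97
vertex 2.242 1.524 -0.482
endloop
endfacet
facet normal 0.339 0.927 -0.159
outer loop
vertex 2.242 1.524 -0.482
vertex 3.479 1.415 1.511
vertex 3.964 1.088 0.639
endloop
endfacet
facet normal 0.820 -0.207 0.534
outer loop
vertex 3.964 1.088 0.639
vertex 2.778 -0.504 1.842
vertex 3.263 -0.831 0.97
endloop
endfacet
facet normal 0.820 -0.207 0.534
outer loop
vertex 3.479 1.415 1.511
vertex 2.778 -0.504 1.842
vertex 3.964 1.088 0.639
endloop
endfacet
facet normal -0.710 -0.464 -0.530
outer loop
vertex -3.597 -1.474 -0.701
vertex -3.818 -0.621 -1.151
vertex -2.769 -1.727 -1.589
endloop
endfacet
facet normal 0.224 -0.862 0.454
outer loop
vertex -1.562 -0.939 -0.689
vertex -3.597 -1.474 -0.701
vertex -2.769 -1.727 -1.589
endloop
endfacet
facet normal -0.710 -0.464 -0.529
outer loop
vertex -2.769 -1.727 -1.589
vertex -3.818 -0.621 -1.151
vertex -2.991 -0.874 -2.039
endloop
endfacet
facet normal 0.667 -0.204 -0.716
outer loop
vertex -2.991 -0.874 -2.039
vertex -1.562 -0.939 -0.689
vertex -2.769 -1.727 -1.589
endloop
endfacet
facet normal -0.667 0.205 0.716
outer loop
vertex -3.597 -1.474 -0.701
vertex -2.611 0.167 -0.251
vertex -3.818 -0.621 -1.151
endloop
endfacet
facet normal 0.224 -0.862 0.454
outer loop
vertex -2.389 -0.686 0.199
vertex -3.597 -1.474 -0.701
vertex -1.562 -0.939 -0.689
endloop
endfacet
facet normal -0.667 0.204 0.716
outer loop
vertex -2.389 -0.686 0.199
vertex -2.611 0.167 -0.251
vertex -3.597 -1.474 -0.701
endloop
endfacet
facet normal -0.224 0.862 -0.454
outer loop
vertex -3.818 -0.621 -1.151
vertex -2.611 0.167 -0.251
vertex -2.991 -0.874 -2.039
endloop
endfacet
facet normal 0.667 -0.205 -0.716
outer loop
vertex -1.783 -0.086 -1.139
vertex -1.562 -0.939 -0.689
vertex -2.991 -0.874 -2.039
endloop
endfacet
facet normal -0.224 0.862 -0.454
outer loop
vertex -2.991 -0.874 -2.039
vertex -2.611 0.167 -0.251
vertex -1.783 -0.086 -1.139
endloop
endfacet
facet normal 0.710 0.463 0.530
outer loop
vertex -1.783 -0.086 -1.139
vertex -2.389 -0.686 0.199
vertex -1.562 -0.939 -0.689
endloop
endfacet
facet normal 0.710 0.464 0.530
outer loop
vertex -2.611 0.167 -0.251
vertex -2.389 -0.686 0.199
vertex -1.783 -0.086 -1.139
endloop
endfacet

endsolid


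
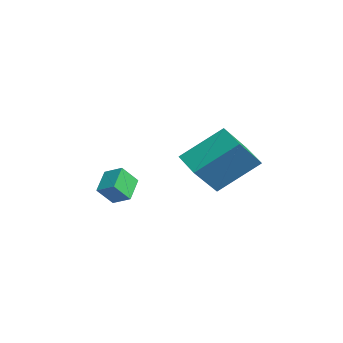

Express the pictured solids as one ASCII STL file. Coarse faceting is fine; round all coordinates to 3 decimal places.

solid 
facet normal -0.655 -0.625 -0.424
outer loop
vertex -0.981 -3.449 -1.46
vertex -1.101 -2.837 -2.177
vertex -0.17 -3.929 -2.006
endloop
endfacet
facet normal 0.127 -0.644 0.754
outer loop
vertex 0.361 -3.423 -1.663
vertex -0.981 -3.449 -1.46
vertex -0.17 -3.929 -2.006
endloop
endfacet
facet normal -0.655 -0.625 -0.424
outer loop
vertex -0.17 -3.929 -2.006
vertex -1.101 -2.837 -2.177
vertex -0.289 -3.318 -2.723
endloop
endfacet
facet normal 0.744 -0.442 -0.500
outer loop
vertex -0.289 -3.318 -2.723
vertex 0.361 -3.423 -1.663
vertex -0.17 -3.929 -2.006
endloop
endfacet
facet normal -0.744 0.441 0.501
outer loop
vertex -0.981 -3.449 -1.46
vertex -0.57 -2.331 -1.834
vertex -1.101 -2.837 -2.177
endloop
endfacet
facet normal 0.127 -0.643 0.755
outer loop
vertex -0.451 -2.942 -1.117
vertex -0.981 -3.449 -1.46
vertex 0.361 -3.423 -1.663
endloop
endfacet
facet normal -0.745 0.441 0.500
outer loop
vertex -0.451 -2.942 -1.117
vertex -0.57 -2.331 -1.834
vertex -0.981 -3.449 -1.46
endloop
endfacet
facet normal -0.126 0.644 -0.755
outer loop
vertex -1.101 -2.837 -2.177
vertex -0.57 -2.331 -1.834
vertex -0.289 -3.318 -2.723
endloop
endfacet
facet normal 0.745 -0.440 -0.501
outer loop
vertex 0.241 -2.811 -2.38
vertex 0.361 -3.423 -1.663
vertex -0.289 -3.318 -2.723
endloop
endfacet
facet normal -0.127 0.644 -0.755
outer loop
vertex -0.289 -3.318 -2.723
vertex -0.57 -2.331 -1.834
vertex 0.241 -2.811 -2.38
endloop
endfacet
facet normal 0.655 0.625 0.424
outer loop
vertex 0.241 -2.811 -2.38
vertex -0.451 -2.942 -1.117
vertex 0.361 -3.423 -1.663
endloop
endfacet
facet normal 0.655 0.625 0.424
outer loop
vertex -0.57 -2.331 -1.834
vertex -0.451 -2.942 -1.117
vertex 0.241 -2.811 -2.38
endloop
endfacet
facet normal -0.405 0.579 -0.707
outer loop
vertex 2.895 0.552 0.729
vertex 3.909 0.789 0.343
vertex 2.799 -0.958 -0.453
endloop
endfacet
facet normal -0.913 -0.214 0.347
outer loop
vertex 3.491 -1.949 0.757
vertex 2.895 0.552 0.729
vertex 2.799 -0.958 -0.453
endloop
endfacet
facet normal -0.405 0.579 -0.707
outer loop
vertex 2.799 -0.958 -0.453
vertex 3.909 0.789 0.343
vertex 3.813 -0.721 -0.839
endloop
endfacet
facet normal -0.050 -0.787 -0.615
outer loop
vertex 3.813 -0.721 -0.839
vertex 3.491 -1.949 0.757
vertex 2.799 -0.958 -0.453
endloop
endfacet
facet normal 0.050 0.787 0.615
outer loop
vertex 2.895 0.552 0.729
vertex 4.601 -0.202 1.553
vertex 3.909 0.789 0.343
endloop
endfacet
facet normal -0.913 -0.214 0.347
outer loop
vertex 3.587 -0.439 1.939
vertex 2.895 0.552 0.729
vertex 3.491 -1.949 0.757
endloop
endfacet
facet normal 0.050 0.787 0.615
outer loop
vertex 3.587 -0.439 1.939
vertex 4.601 -0.202 1.553
vertex 2.895 0.552 0.729
endloop
endfacet
facet normal 0.913 0.214 -0.347
outer loop
vertex 3.909 0.789 0.343
vertex 4.601 -0.202 1.553
vertex 3.813 -0.721 -0.839
endloop
endfacet
facet normal -0.050 -0.787 -0.615
outer loop
vertex 4.505 -1.712 0.371
vertex 3.491 -1.949 0.757
vertex 3.813 -0.721 -0.839
endloop
endfacet
facet normal 0.913 0.214 -0.347
outer loop
vertex 3.813 -0.721 -0.839
vertex 4.601 -0.202 1.553
vertex 4.505 -1.712 0.371
endloop
endfacet
facet normal 0.405 -0.579 0.707
outer loop
vertex 4.505 -1.712 0.371
vertex 3.587 -0.439 1.939
vertex 3.491 -1.949 0.757
endloop
endfacet
facet normal 0.405 -0.579 0.707
outer loop
vertex 4.601 -0.202 1.553
vertex 3.587 -0.439 1.939
vertex 4.505 -1.712 0.371
endloop
endfacet

endsolid


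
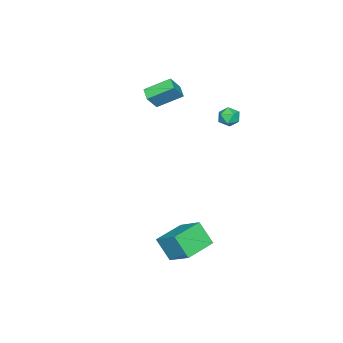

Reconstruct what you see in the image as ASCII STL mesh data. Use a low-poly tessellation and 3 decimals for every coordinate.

solid 
facet normal -0.645 -0.677 0.354
outer loop
vertex -2.635 -4.613 2.49
vertex -3.512 -3.314 3.375
vertex -3.383 -4.429 1.48
endloop
endfacet
facet normal 0.487 -0.722 -0.492
outer loop
vertex -2.808 -3.826 1.165
vertex -2.635 -4.613 2.49
vertex -3.383 -4.429 1.48
endloop
endfacet
facet normal -0.646 -0.676 0.354
outer loop
vertex -3.383 -4.429 1.48
vertex -3.512 -3.314 3.375
vertex -4.259 -3.129 2.365
endloop
endfacet
facet normal -0.588 0.145 -0.796
outer loop
vertex -4.259 -3.129 2.365
vertex -2.808 -3.826 1.165
vertex -3.383 -4.429 1.48
endloop
endfacet
facet normal 0.588 -0.145 0.796
outer loop
vertex -2.635 -4.613 2.49
vertex -2.937 -2.711 3.06
vertex -3.512 -3.314 3.375
endloop
endfacet
facet normal 0.487 -0.722 -0.492
outer loop
vertex -2.061 -4.011 2.175
vertex -2.635 -4.613 2.49
vertex -2.808 -3.826 1.165
endloop
endfacet
facet normal 0.588 -0.145 0.795
outer loop
vertex -2.061 -4.011 2.175
vertex -2.937 -2.711 3.06
vertex -2.635 -4.613 2.49
endloop
endfacet
facet normal -0.487 0.721 0.492
outer loop
vertex -3.512 -3.314 3.375
vertex -2.937 -2.711 3.06
vertex -4.259 -3.129 2.365
endloop
endfacet
facet normal -0.588 0.145 -0.796
outer loop
vertex -3.685 -2.527 2.05
vertex -2.808 -3.826 1.165
vertex -4.259 -3.129 2.365
endloop
endfacet
facet normal -0.487 0.722 0.492
outer loop
vertex -4.259 -3.129 2.365
vertex -2.937 -2.711 3.06
vertex -3.685 -2.527 2.05
endloop
endfacet
facet normal 0.646 0.677 -0.354
outer loop
vertex -3.685 -2.527 2.05
vertex -2.061 -4.011 2.175
vertex -2.808 -3.826 1.165
endloop
endfacet
facet normal 0.645 0.676 -0.355
outer loop
vertex -2.937 -2.711 3.06
vertex -2.061 -4.011 2.175
vertex -3.685 -2.527 2.05
endloop
endfacet
facet normal -0.971 0.218 0.102
outer loop
vertex 2.787 1.303 -3.775
vertex 3.229 2.772 -2.706
vertex 2.858 2.229 -5.078
endloop
endfacet
facet normal -0.236 -0.786 -0.571
outer loop
vertex 4.731 1.808 -5.274
vertex 2.787 1.303 -3.775
vertex 2.858 2.229 -5.078
endloop
endfacet
facet normal -0.971 0.218 0.102
outer loop
vertex 2.858 2.229 -5.078
vertex 3.229 2.772 -2.706
vertex 3.3 3.698 -4.009
endloop
endfacet
facet normal 0.045 0.579 -0.814
outer loop
vertex 3.3 3.698 -4.009
vertex 4.731 1.808 -5.274
vertex 2.858 2.229 -5.078
endloop
endfacet
facet normal -0.045 -0.579 0.814
outer loop
vertex 2.787 1.303 -3.775
vertex 5.102 2.351 -2.902
vertex 3.229 2.772 -2.706
endloop
endfacet
facet normal -0.236 -0.786 -0.571
outer loop
vertex 4.66 0.882 -3.971
vertex 2.787 1.303 -3.775
vertex 4.731 1.808 -5.274
endloop
endfacet
facet normal -0.045 -0.579 0.814
outer loop
vertex 4.66 0.882 -3.971
vertex 5.102 2.351 -2.902
vertex 2.787 1.303 -3.775
endloop
endfacet
facet normal 0.236 0.786 0.571
outer loop
vertex 3.229 2.772 -2.706
vertex 5.102 2.351 -2.902
vertex 3.3 3.698 -4.009
endloop
endfacet
facet normal 0.045 0.579 -0.814
outer loop
vertex 5.173 3.277 -4.205
vertex 4.731 1.808 -5.274
vertex 3.3 3.698 -4.009
endloop
endfacet
facet normal 0.236 0.786 0.571
outer loop
vertex 3.3 3.698 -4.009
vertex 5.102 2.351 -2.902
vertex 5.173 3.277 -4.205
endloop
endfacet
facet normal 0.971 -0.218 -0.102
outer loop
vertex 5.173 3.277 -4.205
vertex 4.66 0.882 -3.971
vertex 4.731 1.808 -5.274
endloop
endfacet
facet normal 0.971 -0.218 -0.102
outer loop
vertex 5.102 2.351 -2.902
vertex 4.66 0.882 -3.971
vertex 5.173 3.277 -4.205
endloop
endfacet
facet normal -0.974 0.223 0.027
outer loop
vertex -2.99 1.464 1.811
vertex -3.092 0.957 2.319
vertex -2.931 1.637 2.513
endloop
endfacet
facet normal -0.586 0.797 -0.147
outer loop
vertex -2.99 1.464 1.811
vertex -2.931 1.637 2.513
vertex -2.454 1.899 2.034
endloop
endfacet
facet normal -0.214 0.641 -0.737
outer loop
vertex -2.99 1.464 1.811
vertex -2.454 1.899 2.034
vertex -2.32 1.381 1.544
endloop
endfacet
facet normal -0.373 -0.027 -0.927
outer loop
vertex -2.99 1.464 1.811
vertex -2.32 1.381 1.544
vertex -2.715 0.799 1.72
endloop
endfacet
facet normal -0.843 -0.286 -0.455
outer loop
vertex -2.99 1.464 1.811
vertex -2.715 0.799 1.72
vertex -3.092 0.957 2.319
endloop
endfacet
facet normal -0.121 0.917 0.381
outer loop
vertex -2.454 1.899 2.034
vertex -2.931 1.637 2.513
vertex -2.225 1.661 2.68
endloop
endfacet
facet normal -0.750 -0.011 0.662
outer loop
vertex -2.931 1.637 2.513
vertex -3.092 0.957 2.319
vertex -2.62 1.079 2.856
endloop
endfacet
facet normal -0.537 -0.835 -0.118
outer loop
vertex -3.092 0.957 2.319
vertex -2.715 0.799 1.72
vertex -2.486 0.561 2.366
endloop
endfacet
facet normal 0.223 -0.417 -0.881
outer loop
vertex -2.715 0.799 1.72
vertex -2.32 1.381 1.544
vertex -2.009 0.823 1.887
endloop
endfacet
facet normal 0.479 0.665 -0.572
outer loop
vertex -2.32 1.381 1.544
vertex -2.454 1.899 2.034
vertex -1.848 1.503 2.081
endloop
endfacet
facet normal 0.373 0.027 0.927
outer loop
vertex -1.95 0.996 2.589
vertex -2.225 1.661 2.68
vertex -2.62 1.079 2.856
endloop
endfacet
facet normal 0.214 -0.641 0.737
outer loop
vertex -1.95 0.996 2.589
vertex -2.62 1.079 2.856
vertex -2.486 0.561 2.366
endloop
endfacet
facet normal 0.586 -0.797 0.147
outer loop
vertex -1.95 0.996 2.589
vertex -2.486 0.561 2.366
vertex -2.009 0.823 1.887
endloop
endfacet
facet normal 0.974 -0.223 -0.027
outer loop
vertex -1.95 0.996 2.589
vertex -2.009 0.823 1.887
vertex -1.848 1.503 2.081
endloop
endfacet
facet normal 0.843 0.286 0.455
outer loop
vertex -1.95 0.996 2.589
vertex -1.848 1.503 2.081
vertex -2.225 1.661 2.68
endloop
endfacet
facet normal -0.223 0.417 0.881
outer loop
vertex -2.62 1.079 2.856
vertex -2.225 1.661 2.68
vertex -2.931 1.637 2.513
endloop
endfacet
facet normal -0.479 -0.665 0.572
outer loop
vertex -2.486 0.561 2.366
vertex -2.62 1.079 2.856
vertex -3.092 0.957 2.319
endloop
endfacet
facet normal 0.121 -0.917 -0.381
outer loop
vertex -2.009 0.823 1.887
vertex -2.486 0.561 2.366
vertex -2.715 0.799 1.72
endloop
endfacet
facet normal 0.750 0.011 -0.662
outer loop
vertex -1.848 1.503 2.081
vertex -2.009 0.823 1.887
vertex -2.32 1.381 1.544
endloop
endfacet
facet normal 0.537 0.835 0.118
outer loop
vertex -2.225 1.661 2.68
vertex -1.848 1.503 2.081
vertex -2.454 1.899 2.034
endloop
endfacet

endsolid


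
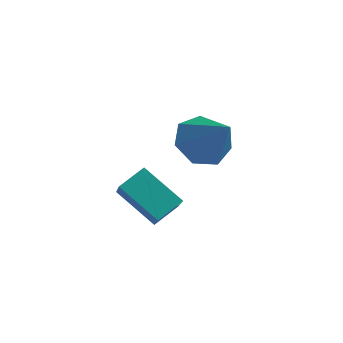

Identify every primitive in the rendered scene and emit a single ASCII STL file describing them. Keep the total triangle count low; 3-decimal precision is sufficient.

solid 
facet normal -0.623 0.320 -0.714
outer loop
vertex -0.72 0.322 -3.395
vertex -1.471 -0.178 -2.963
vertex -1.174 0.763 -2.801
endloop
endfacet
facet normal 0.797 0.577 0.181
outer loop
vertex -0.72 0.322 -3.395
vertex -1.174 0.763 -2.801
vertex -0.329 -0.762 -1.657
endloop
endfacet
facet normal -0.624 0.320 -0.713
outer loop
vertex -1.174 0.763 -2.801
vertex -1.471 -0.178 -2.963
vertex -1.851 0.495 -2.329
endloop
endfacet
facet normal 0.233 0.663 0.711
outer loop
vertex -1.174 0.763 -2.801
vertex -1.851 0.495 -2.329
vertex -0.329 -0.762 -1.657
endloop
endfacet
facet normal -0.624 0.320 -0.713
outer loop
vertex -1.851 0.495 -2.329
vertex -1.471 -0.178 -2.963
vertex -2.242 -0.279 -2.334
endloop
endfacet
facet normal -0.298 0.144 0.944
outer loop
vertex -1.851 0.495 -2.329
vertex -2.242 -0.279 -2.334
vertex -0.329 -0.762 -1.657
endloop
endfacet
facet normal -0.624 0.319 -0.713
outer loop
vertex -2.242 -0.279 -2.334
vertex -1.471 -0.178 -2.963
vertex -2.052 -0.978 -2.813
endloop
endfacet
facet normal -0.398 -0.590 0.703
outer loop
vertex -2.242 -0.279 -2.334
vertex -2.052 -0.978 -2.813
vertex -0.329 -0.762 -1.657
endloop
endfacet
facet normal -0.623 0.319 -0.714
outer loop
vertex -2.052 -0.978 -2.813
vertex -1.471 -0.178 -2.963
vertex -1.424 -1.074 -3.404
endloop
endfacet
facet normal 0.009 -0.985 0.170
outer loop
vertex -2.052 -0.978 -2.813
vertex -1.424 -1.074 -3.404
vertex -0.329 -0.762 -1.657
endloop
endfacet
facet normal -0.624 0.319 -0.714
outer loop
vertex -1.424 -1.074 -3.404
vertex -1.471 -0.178 -2.963
vertex -0.832 -0.495 -3.663
endloop
endfacet
facet normal 0.617 -0.745 -0.254
outer loop
vertex -1.424 -1.074 -3.404
vertex -0.832 -0.495 -3.663
vertex -0.329 -0.762 -1.657
endloop
endfacet
facet normal -0.623 0.320 -0.714
outer loop
vertex -0.832 -0.495 -3.663
vertex -1.471 -0.178 -2.963
vertex -0.72 0.322 -3.395
endloop
endfacet
facet normal 0.967 -0.051 -0.249
outer loop
vertex -0.832 -0.495 -3.663
vertex -0.72 0.322 -3.395
vertex -0.329 -0.762 -1.657
endloop
endfacet
facet normal -0.815 0.136 0.562
outer loop
vertex -2.008 -3.275 -2.342
vertex -2.548 -2.363 -3.346
vertex -2.458 -4.052 -2.806
endloop
endfacet
facet normal 0.370 -0.625 0.688
outer loop
vertex -1.112 -4.277 -3.734
vertex -2.008 -3.275 -2.342
vertex -2.458 -4.052 -2.806
endloop
endfacet
facet normal -0.816 0.136 0.562
outer loop
vertex -2.458 -4.052 -2.806
vertex -2.548 -2.363 -3.346
vertex -2.997 -3.139 -3.81
endloop
endfacet
facet normal -0.445 -0.768 -0.460
outer loop
vertex -2.997 -3.139 -3.81
vertex -1.112 -4.277 -3.734
vertex -2.458 -4.052 -2.806
endloop
endfacet
facet normal 0.445 0.769 0.459
outer loop
vertex -2.008 -3.275 -2.342
vertex -1.202 -2.588 -4.274
vertex -2.548 -2.363 -3.346
endloop
endfacet
facet normal 0.369 -0.625 0.688
outer loop
vertex -0.663 -3.501 -3.27
vertex -2.008 -3.275 -2.342
vertex -1.112 -4.277 -3.734
endloop
endfacet
facet normal 0.446 0.768 0.459
outer loop
vertex -0.663 -3.501 -3.27
vertex -1.202 -2.588 -4.274
vertex -2.008 -3.275 -2.342
endloop
endfacet
facet normal -0.370 0.625 -0.688
outer loop
vertex -2.548 -2.363 -3.346
vertex -1.202 -2.588 -4.274
vertex -2.997 -3.139 -3.81
endloop
endfacet
facet normal -0.446 -0.769 -0.459
outer loop
vertex -1.652 -3.365 -4.738
vertex -1.112 -4.277 -3.734
vertex -2.997 -3.139 -3.81
endloop
endfacet
facet normal -0.370 0.625 -0.688
outer loop
vertex -2.997 -3.139 -3.81
vertex -1.202 -2.588 -4.274
vertex -1.652 -3.365 -4.738
endloop
endfacet
facet normal 0.816 -0.136 -0.562
outer loop
vertex -1.652 -3.365 -4.738
vertex -0.663 -3.501 -3.27
vertex -1.112 -4.277 -3.734
endloop
endfacet
facet normal 0.816 -0.137 -0.562
outer loop
vertex -1.202 -2.588 -4.274
vertex -0.663 -3.501 -3.27
vertex -1.652 -3.365 -4.738
endloop
endfacet

endsolid


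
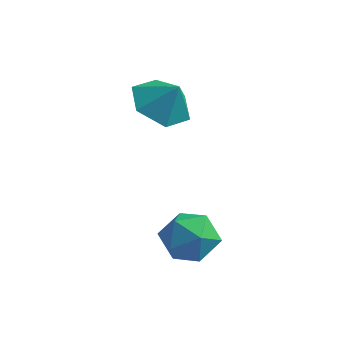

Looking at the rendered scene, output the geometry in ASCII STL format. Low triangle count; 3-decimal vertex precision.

solid 
facet normal -0.554 -0.008 -0.832
outer loop
vertex 0.754 1.658 1.306
vertex 0.202 2.396 1.667
vertex 1.007 2.599 1.129
endloop
endfacet
facet normal 0.964 -0.236 0.124
outer loop
vertex 0.754 1.658 1.306
vertex 1.007 2.599 1.129
vertex 0.778 2.404 2.533
endloop
endfacet
facet normal -0.554 -0.008 -0.832
outer loop
vertex 1.007 2.599 1.129
vertex 0.202 2.396 1.667
vertex 0.455 3.337 1.49
endloop
endfacet
facet normal 0.829 0.519 0.207
outer loop
vertex 1.007 2.599 1.129
vertex 0.455 3.337 1.49
vertex 0.778 2.404 2.533
endloop
endfacet
facet normal -0.555 -0.007 -0.832
outer loop
vertex 0.455 3.337 1.49
vertex 0.202 2.396 1.667
vertex -0.351 3.134 2.029
endloop
endfacet
facet normal 0.218 0.760 0.612
outer loop
vertex 0.455 3.337 1.49
vertex -0.351 3.134 2.029
vertex 0.778 2.404 2.533
endloop
endfacet
facet normal -0.555 -0.007 -0.832
outer loop
vertex -0.351 3.134 2.029
vertex 0.202 2.396 1.667
vertex -0.604 2.193 2.206
endloop
endfacet
facet normal -0.259 0.245 0.934
outer loop
vertex -0.351 3.134 2.029
vertex -0.604 2.193 2.206
vertex 0.778 2.404 2.533
endloop
endfacet
facet normal -0.555 -0.007 -0.832
outer loop
vertex -0.604 2.193 2.206
vertex 0.202 2.396 1.667
vertex -0.051 1.456 1.844
endloop
endfacet
facet normal -0.123 -0.511 0.851
outer loop
vertex -0.604 2.193 2.206
vertex -0.051 1.456 1.844
vertex 0.778 2.404 2.533
endloop
endfacet
facet normal -0.554 -0.008 -0.832
outer loop
vertex -0.051 1.456 1.844
vertex 0.202 2.396 1.667
vertex 0.754 1.658 1.306
endloop
endfacet
facet normal 0.487 -0.751 0.447
outer loop
vertex -0.051 1.456 1.844
vertex 0.754 1.658 1.306
vertex 0.778 2.404 2.533
endloop
endfacet
facet normal -0.817 -0.020 0.576
outer loop
vertex 1.986 0.164 -0.852
vertex 1.721 -0.614 -1.255
vertex 2.248 -0.642 -0.508
endloop
endfacet
facet normal -0.276 0.300 0.913
outer loop
vertex 1.986 0.164 -0.852
vertex 2.248 -0.642 -0.508
vertex 2.844 0.051 -0.556
endloop
endfacet
facet normal -0.065 0.855 0.515
outer loop
vertex 1.986 0.164 -0.852
vertex 2.844 0.051 -0.556
vertex 2.685 0.507 -1.333
endloop
endfacet
facet normal -0.476 0.877 -0.067
outer loop
vertex 1.986 0.164 -0.852
vertex 2.685 0.507 -1.333
vertex 1.991 0.097 -1.765
endloop
endfacet
facet normal -0.941 0.336 -0.030
outer loop
vertex 1.986 0.164 -0.852
vertex 1.991 0.097 -1.765
vertex 1.721 -0.614 -1.255
endloop
endfacet
facet normal 0.265 -0.162 0.950
outer loop
vertex 2.844 0.051 -0.556
vertex 2.248 -0.642 -0.508
vertex 3.109 -0.797 -0.775
endloop
endfacet
facet normal -0.610 -0.681 0.405
outer loop
vertex 2.248 -0.642 -0.508
vertex 1.721 -0.614 -1.255
vertex 2.415 -1.207 -1.207
endloop
endfacet
facet normal -0.811 -0.105 -0.576
outer loop
vertex 1.721 -0.614 -1.255
vertex 1.991 0.097 -1.765
vertex 2.256 -0.751 -1.984
endloop
endfacet
facet normal -0.059 0.769 -0.636
outer loop
vertex 1.991 0.097 -1.765
vertex 2.685 0.507 -1.333
vertex 2.852 -0.058 -2.032
endloop
endfacet
facet normal 0.606 0.734 0.307
outer loop
vertex 2.685 0.507 -1.333
vertex 2.844 0.051 -0.556
vertex 3.379 -0.086 -1.285
endloop
endfacet
facet normal 0.476 -0.877 0.067
outer loop
vertex 3.114 -0.864 -1.688
vertex 3.109 -0.797 -0.775
vertex 2.415 -1.207 -1.207
endloop
endfacet
facet normal 0.065 -0.855 -0.515
outer loop
vertex 3.114 -0.864 -1.688
vertex 2.415 -1.207 -1.207
vertex 2.256 -0.751 -1.984
endloop
endfacet
facet normal 0.276 -0.300 -0.913
outer loop
vertex 3.114 -0.864 -1.688
vertex 2.256 -0.751 -1.984
vertex 2.852 -0.058 -2.032
endloop
endfacet
facet normal 0.817 0.020 -0.576
outer loop
vertex 3.114 -0.864 -1.688
vertex 2.852 -0.058 -2.032
vertex 3.379 -0.086 -1.285
endloop
endfacet
facet normal 0.941 -0.336 0.030
outer loop
vertex 3.114 -0.864 -1.688
vertex 3.379 -0.086 -1.285
vertex 3.109 -0.797 -0.775
endloop
endfacet
facet normal 0.059 -0.769 0.636
outer loop
vertex 2.415 -1.207 -1.207
vertex 3.109 -0.797 -0.775
vertex 2.248 -0.642 -0.508
endloop
endfacet
facet normal -0.606 -0.734 -0.307
outer loop
vertex 2.256 -0.751 -1.984
vertex 2.415 -1.207 -1.207
vertex 1.721 -0.614 -1.255
endloop
endfacet
facet normal -0.265 0.162 -0.950
outer loop
vertex 2.852 -0.058 -2.032
vertex 2.256 -0.751 -1.984
vertex 1.991 0.097 -1.765
endloop
endfacet
facet normal 0.610 0.681 -0.405
outer loop
vertex 3.379 -0.086 -1.285
vertex 2.852 -0.058 -2.032
vertex 2.685 0.507 -1.333
endloop
endfacet
facet normal 0.811 0.105 0.576
outer loop
vertex 3.109 -0.797 -0.775
vertex 3.379 -0.086 -1.285
vertex 2.844 0.051 -0.556
endloop
endfacet

endsolid


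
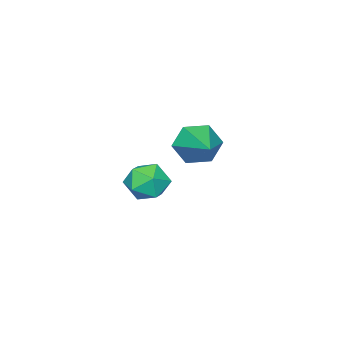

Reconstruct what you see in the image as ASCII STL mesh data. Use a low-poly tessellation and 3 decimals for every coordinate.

solid 
facet normal -0.772 -0.278 0.571
outer loop
vertex -2.899 -4.023 -2.91
vertex -2.453 -4.603 -2.589
vertex -2.466 -3.877 -2.254
endloop
endfacet
facet normal -0.797 0.421 0.432
outer loop
vertex -2.899 -4.023 -2.91
vertex -2.466 -3.877 -2.254
vertex -2.498 -3.335 -2.841
endloop
endfacet
facet normal -0.818 0.505 -0.275
outer loop
vertex -2.899 -4.023 -2.91
vertex -2.498 -3.335 -2.841
vertex -2.505 -3.726 -3.538
endloop
endfacet
facet normal -0.806 -0.143 -0.574
outer loop
vertex -2.899 -4.023 -2.91
vertex -2.505 -3.726 -3.538
vertex -2.477 -4.509 -3.382
endloop
endfacet
facet normal -0.778 -0.626 -0.051
outer loop
vertex -2.899 -4.023 -2.91
vertex -2.477 -4.509 -3.382
vertex -2.453 -4.603 -2.589
endloop
endfacet
facet normal -0.190 0.716 0.672
outer loop
vertex -2.498 -3.335 -2.841
vertex -2.466 -3.877 -2.254
vertex -1.803 -3.491 -2.478
endloop
endfacet
facet normal -0.151 -0.416 0.897
outer loop
vertex -2.466 -3.877 -2.254
vertex -2.453 -4.603 -2.589
vertex -1.775 -4.274 -2.322
endloop
endfacet
facet normal -0.162 -0.981 -0.111
outer loop
vertex -2.453 -4.603 -2.589
vertex -2.477 -4.509 -3.382
vertex -1.782 -4.665 -3.019
endloop
endfacet
facet normal -0.208 -0.198 -0.958
outer loop
vertex -2.477 -4.509 -3.382
vertex -2.505 -3.726 -3.538
vertex -1.814 -4.123 -3.606
endloop
endfacet
facet normal -0.226 0.851 -0.475
outer loop
vertex -2.505 -3.726 -3.538
vertex -2.498 -3.335 -2.841
vertex -1.827 -3.397 -3.271
endloop
endfacet
facet normal 0.806 0.143 0.574
outer loop
vertex -1.381 -3.977 -2.95
vertex -1.803 -3.491 -2.478
vertex -1.775 -4.274 -2.322
endloop
endfacet
facet normal 0.818 -0.505 0.275
outer loop
vertex -1.381 -3.977 -2.95
vertex -1.775 -4.274 -2.322
vertex -1.782 -4.665 -3.019
endloop
endfacet
facet normal 0.797 -0.421 -0.432
outer loop
vertex -1.381 -3.977 -2.95
vertex -1.782 -4.665 -3.019
vertex -1.814 -4.123 -3.606
endloop
endfacet
facet normal 0.772 0.278 -0.571
outer loop
vertex -1.381 -3.977 -2.95
vertex -1.814 -4.123 -3.606
vertex -1.827 -3.397 -3.271
endloop
endfacet
facet normal 0.778 0.626 0.051
outer loop
vertex -1.381 -3.977 -2.95
vertex -1.827 -3.397 -3.271
vertex -1.803 -3.491 -2.478
endloop
endfacet
facet normal 0.208 0.198 0.958
outer loop
vertex -1.775 -4.274 -2.322
vertex -1.803 -3.491 -2.478
vertex -2.466 -3.877 -2.254
endloop
endfacet
facet normal 0.226 -0.851 0.475
outer loop
vertex -1.782 -4.665 -3.019
vertex -1.775 -4.274 -2.322
vertex -2.453 -4.603 -2.589
endloop
endfacet
facet normal 0.190 -0.716 -0.672
outer loop
vertex -1.814 -4.123 -3.606
vertex -1.782 -4.665 -3.019
vertex -2.477 -4.509 -3.382
endloop
endfacet
facet normal 0.151 0.416 -0.897
outer loop
vertex -1.827 -3.397 -3.271
vertex -1.814 -4.123 -3.606
vertex -2.505 -3.726 -3.538
endloop
endfacet
facet normal 0.162 0.981 0.111
outer loop
vertex -1.803 -3.491 -2.478
vertex -1.827 -3.397 -3.271
vertex -2.498 -3.335 -2.841
endloop
endfacet
facet normal -0.591 -0.735 -0.333
outer loop
vertex -0.152 -0.985 -0.284
vertex -0.588 -0.909 0.322
vertex -0.734 -0.511 -0.297
endloop
endfacet
facet normal 0.434 0.513 -0.741
outer loop
vertex -0.152 -0.985 -0.284
vertex -0.734 -0.511 -0.297
vertex 0.328 0.229 0.838
endloop
endfacet
facet normal -0.590 -0.735 -0.333
outer loop
vertex -0.734 -0.511 -0.297
vertex -0.588 -0.909 0.322
vertex -1.169 -0.436 0.308
endloop
endfacet
facet normal -0.288 0.903 -0.319
outer loop
vertex -0.734 -0.511 -0.297
vertex -1.169 -0.436 0.308
vertex 0.328 0.229 0.838
endloop
endfacet
facet normal -0.590 -0.735 -0.334
outer loop
vertex -1.169 -0.436 0.308
vertex -0.588 -0.909 0.322
vertex -1.024 -0.834 0.927
endloop
endfacet
facet normal -0.494 0.674 0.549
outer loop
vertex -1.169 -0.436 0.308
vertex -1.024 -0.834 0.927
vertex 0.328 0.229 0.838
endloop
endfacet
facet normal -0.590 -0.735 -0.334
outer loop
vertex -1.024 -0.834 0.927
vertex -0.588 -0.909 0.322
vertex -0.442 -1.307 0.94
endloop
endfacet
facet normal 0.022 0.055 0.998
outer loop
vertex -1.024 -0.834 0.927
vertex -0.442 -1.307 0.94
vertex 0.328 0.229 0.838
endloop
endfacet
facet normal -0.592 -0.734 -0.333
outer loop
vertex -0.442 -1.307 0.94
vertex -0.588 -0.909 0.322
vertex -0.007 -1.383 0.335
endloop
endfacet
facet normal 0.745 -0.335 0.577
outer loop
vertex -0.442 -1.307 0.94
vertex -0.007 -1.383 0.335
vertex 0.328 0.229 0.838
endloop
endfacet
facet normal -0.591 -0.734 -0.333
outer loop
vertex -0.007 -1.383 0.335
vertex -0.588 -0.909 0.322
vertex -0.152 -0.985 -0.284
endloop
endfacet
facet normal 0.951 -0.107 -0.291
outer loop
vertex -0.007 -1.383 0.335
vertex -0.152 -0.985 -0.284
vertex 0.328 0.229 0.838
endloop
endfacet

endsolid


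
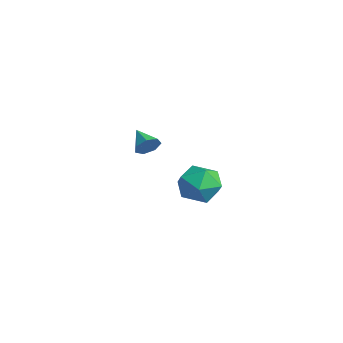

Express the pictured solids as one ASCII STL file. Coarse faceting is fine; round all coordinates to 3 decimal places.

solid 
facet normal -0.985 -0.059 0.161
outer loop
vertex -1.241 1.884 -3.117
vertex -1.159 0.776 -3.024
vertex -1.05 1.421 -2.121
endloop
endfacet
facet normal -0.725 0.561 0.400
outer loop
vertex -1.241 1.884 -3.117
vertex -1.05 1.421 -2.121
vertex -0.501 2.344 -2.422
endloop
endfacet
facet normal -0.417 0.897 -0.150
outer loop
vertex -1.241 1.884 -3.117
vertex -0.501 2.344 -2.422
vertex -0.271 2.269 -3.51
endloop
endfacet
facet normal -0.487 0.484 -0.727
outer loop
vertex -1.241 1.884 -3.117
vertex -0.271 2.269 -3.51
vertex -0.678 1.3 -3.882
endloop
endfacet
facet normal -0.838 -0.107 -0.535
outer loop
vertex -1.241 1.884 -3.117
vertex -0.678 1.3 -3.882
vertex -1.159 0.776 -3.024
endloop
endfacet
facet normal -0.219 0.418 0.882
outer loop
vertex -0.501 2.344 -2.422
vertex -1.05 1.421 -2.121
vertex 0.038 1.52 -1.898
endloop
endfacet
facet normal -0.640 -0.586 0.496
outer loop
vertex -1.05 1.421 -2.121
vertex -1.159 0.776 -3.024
vertex -0.369 0.551 -2.27
endloop
endfacet
facet normal -0.402 -0.664 -0.631
outer loop
vertex -1.159 0.776 -3.024
vertex -0.678 1.3 -3.882
vertex -0.139 0.476 -3.358
endloop
endfacet
facet normal 0.167 0.292 -0.942
outer loop
vertex -0.678 1.3 -3.882
vertex -0.271 2.269 -3.51
vertex 0.41 1.399 -3.659
endloop
endfacet
facet normal 0.280 0.960 -0.007
outer loop
vertex -0.271 2.269 -3.51
vertex -0.501 2.344 -2.422
vertex 0.519 2.044 -2.756
endloop
endfacet
facet normal 0.487 -0.484 0.727
outer loop
vertex 0.601 0.936 -2.663
vertex 0.038 1.52 -1.898
vertex -0.369 0.551 -2.27
endloop
endfacet
facet normal 0.417 -0.897 0.150
outer loop
vertex 0.601 0.936 -2.663
vertex -0.369 0.551 -2.27
vertex -0.139 0.476 -3.358
endloop
endfacet
facet normal 0.725 -0.561 -0.400
outer loop
vertex 0.601 0.936 -2.663
vertex -0.139 0.476 -3.358
vertex 0.41 1.399 -3.659
endloop
endfacet
facet normal 0.985 0.059 -0.161
outer loop
vertex 0.601 0.936 -2.663
vertex 0.41 1.399 -3.659
vertex 0.519 2.044 -2.756
endloop
endfacet
facet normal 0.838 0.107 0.535
outer loop
vertex 0.601 0.936 -2.663
vertex 0.519 2.044 -2.756
vertex 0.038 1.52 -1.898
endloop
endfacet
facet normal -0.167 -0.292 0.942
outer loop
vertex -0.369 0.551 -2.27
vertex 0.038 1.52 -1.898
vertex -1.05 1.421 -2.121
endloop
endfacet
facet normal -0.280 -0.960 0.007
outer loop
vertex -0.139 0.476 -3.358
vertex -0.369 0.551 -2.27
vertex -1.159 0.776 -3.024
endloop
endfacet
facet normal 0.219 -0.418 -0.882
outer loop
vertex 0.41 1.399 -3.659
vertex -0.139 0.476 -3.358
vertex -0.678 1.3 -3.882
endloop
endfacet
facet normal 0.640 0.586 -0.496
outer loop
vertex 0.519 2.044 -2.756
vertex 0.41 1.399 -3.659
vertex -0.271 2.269 -3.51
endloop
endfacet
facet normal 0.402 0.664 0.631
outer loop
vertex 0.038 1.52 -1.898
vertex 0.519 2.044 -2.756
vertex -0.501 2.344 -2.422
endloop
endfacet
facet normal 0.899 0.052 -0.434
outer loop
vertex 4.316 -2.632 2.877
vertex 4.126 -2.952 2.445
vertex 4.118 -2.384 2.497
endloop
endfacet
facet normal -0.225 0.758 0.612
outer loop
vertex 4.316 -2.632 2.877
vertex 4.118 -2.384 2.497
vertex 3.154 -3.008 2.915
endloop
endfacet
facet normal 0.899 0.052 -0.435
outer loop
vertex 4.118 -2.384 2.497
vertex 4.126 -2.952 2.445
vertex 3.926 -2.564 2.078
endloop
endfacet
facet normal -0.569 0.818 -0.091
outer loop
vertex 4.118 -2.384 2.497
vertex 3.926 -2.564 2.078
vertex 3.154 -3.008 2.915
endloop
endfacet
facet normal 0.899 0.051 -0.436
outer loop
vertex 3.926 -2.564 2.078
vertex 4.126 -2.952 2.445
vertex 3.884 -3.036 1.936
endloop
endfacet
facet normal -0.774 0.245 -0.584
outer loop
vertex 3.926 -2.564 2.078
vertex 3.884 -3.036 1.936
vertex 3.154 -3.008 2.915
endloop
endfacet
facet normal 0.899 0.051 -0.436
outer loop
vertex 3.884 -3.036 1.936
vertex 4.126 -2.952 2.445
vertex 4.024 -3.445 2.177
endloop
endfacet
facet normal -0.688 -0.529 -0.498
outer loop
vertex 3.884 -3.036 1.936
vertex 4.024 -3.445 2.177
vertex 3.154 -3.008 2.915
endloop
endfacet
facet normal 0.899 0.051 -0.436
outer loop
vertex 4.024 -3.445 2.177
vertex 4.126 -2.952 2.445
vertex 4.241 -3.482 2.62
endloop
endfacet
facet normal -0.373 -0.922 0.106
outer loop
vertex 4.024 -3.445 2.177
vertex 4.241 -3.482 2.62
vertex 3.154 -3.008 2.915
endloop
endfacet
facet normal 0.900 0.052 -0.433
outer loop
vertex 4.241 -3.482 2.62
vertex 4.126 -2.952 2.445
vertex 4.37 -3.12 2.932
endloop
endfacet
facet normal -0.069 -0.637 0.768
outer loop
vertex 4.241 -3.482 2.62
vertex 4.37 -3.12 2.932
vertex 3.154 -3.008 2.915
endloop
endfacet
facet normal 0.900 0.051 -0.433
outer loop
vertex 4.37 -3.12 2.932
vertex 4.126 -2.952 2.445
vertex 4.316 -2.632 2.877
endloop
endfacet
facet normal -0.004 0.112 0.994
outer loop
vertex 4.37 -3.12 2.932
vertex 4.316 -2.632 2.877
vertex 3.154 -3.008 2.915
endloop
endfacet

endsolid
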